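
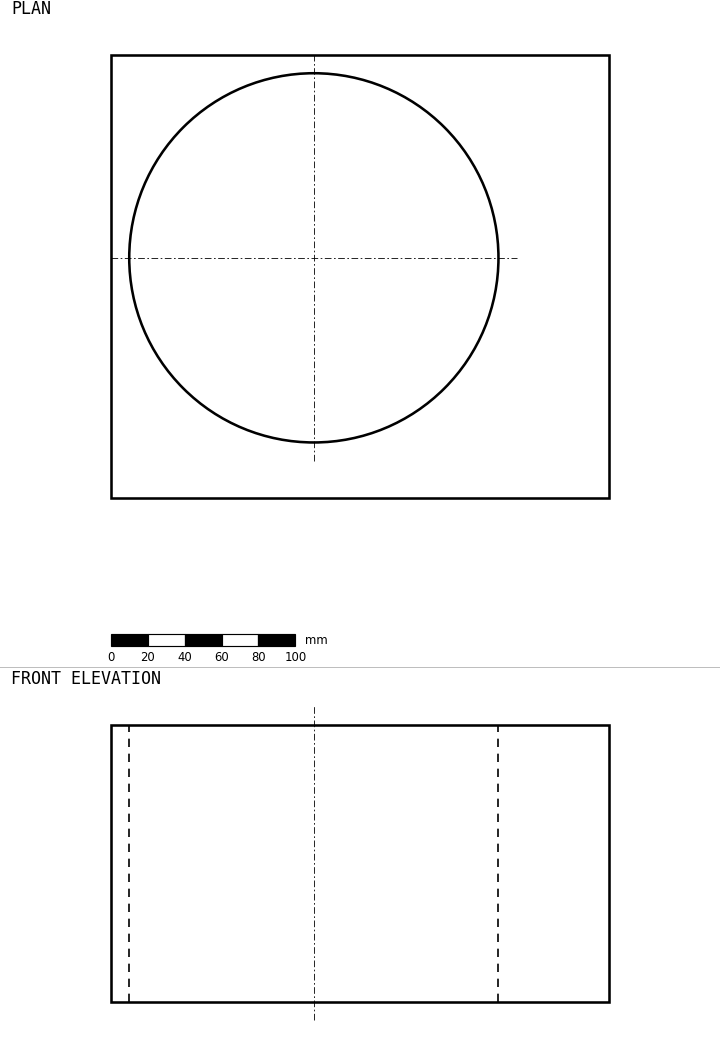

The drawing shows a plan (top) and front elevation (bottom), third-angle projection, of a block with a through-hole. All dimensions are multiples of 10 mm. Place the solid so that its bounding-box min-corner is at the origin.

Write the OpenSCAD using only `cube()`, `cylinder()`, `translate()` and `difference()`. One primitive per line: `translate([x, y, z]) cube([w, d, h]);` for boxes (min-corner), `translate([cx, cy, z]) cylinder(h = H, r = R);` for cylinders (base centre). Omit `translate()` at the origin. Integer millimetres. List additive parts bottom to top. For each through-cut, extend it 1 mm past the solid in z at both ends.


difference() {
  cube([270, 240, 150]);
  translate([110, 130, -1]) cylinder(h = 152, r = 100);
}


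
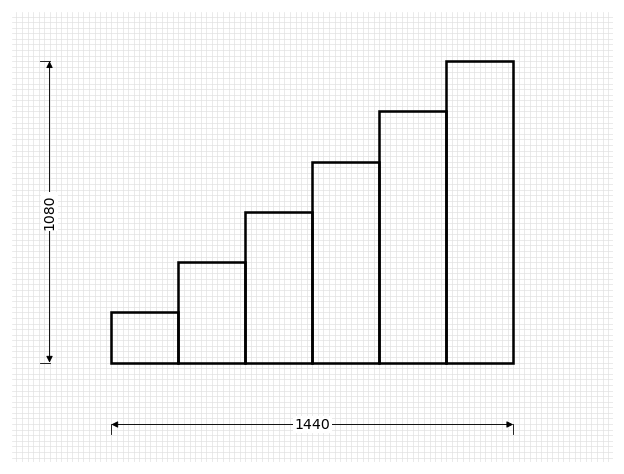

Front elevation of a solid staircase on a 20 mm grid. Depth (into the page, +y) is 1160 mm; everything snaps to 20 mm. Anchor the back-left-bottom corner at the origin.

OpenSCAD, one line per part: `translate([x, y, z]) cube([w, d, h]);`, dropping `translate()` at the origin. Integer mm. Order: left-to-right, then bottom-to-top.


cube([240, 1160, 180]);
translate([240, 0, 0]) cube([240, 1160, 360]);
translate([480, 0, 0]) cube([240, 1160, 540]);
translate([720, 0, 0]) cube([240, 1160, 720]);
translate([960, 0, 0]) cube([240, 1160, 900]);
translate([1200, 0, 0]) cube([240, 1160, 1080]);


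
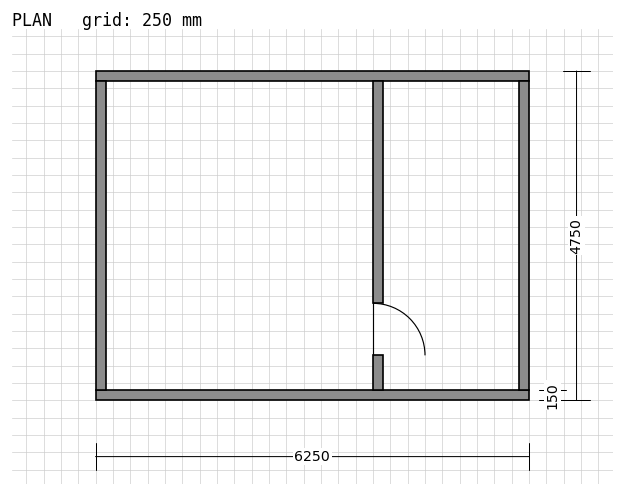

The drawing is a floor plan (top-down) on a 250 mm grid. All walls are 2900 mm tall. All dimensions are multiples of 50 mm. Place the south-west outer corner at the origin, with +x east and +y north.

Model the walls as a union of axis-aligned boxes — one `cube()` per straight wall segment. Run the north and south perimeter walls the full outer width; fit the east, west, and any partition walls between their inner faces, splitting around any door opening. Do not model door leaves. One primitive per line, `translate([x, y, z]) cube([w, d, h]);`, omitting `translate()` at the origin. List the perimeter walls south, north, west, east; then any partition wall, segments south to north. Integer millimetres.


cube([6250, 150, 2900]);
translate([0, 4600, 0]) cube([6250, 150, 2900]);
translate([0, 150, 0]) cube([150, 4450, 2900]);
translate([6100, 150, 0]) cube([150, 4450, 2900]);
translate([4000, 150, 0]) cube([150, 500, 2900]);
translate([4000, 1400, 0]) cube([150, 3200, 2900]);


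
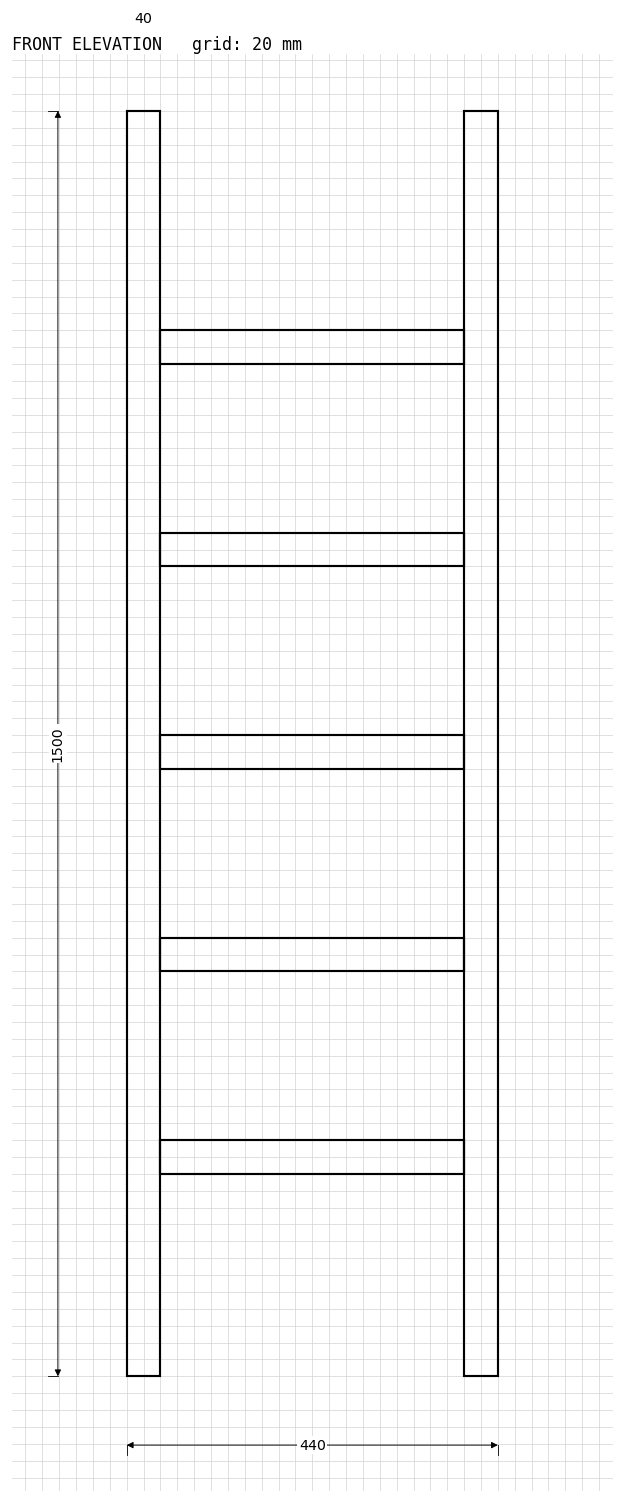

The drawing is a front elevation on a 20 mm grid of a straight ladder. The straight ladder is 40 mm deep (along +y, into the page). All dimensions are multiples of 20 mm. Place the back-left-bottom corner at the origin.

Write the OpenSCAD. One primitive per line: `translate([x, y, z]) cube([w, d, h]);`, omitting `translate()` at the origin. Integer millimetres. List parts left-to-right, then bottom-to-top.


cube([40, 40, 1500]);
translate([40, 0, 240]) cube([360, 40, 40]);
translate([40, 0, 480]) cube([360, 40, 40]);
translate([40, 0, 720]) cube([360, 40, 40]);
translate([40, 0, 960]) cube([360, 40, 40]);
translate([40, 0, 1200]) cube([360, 40, 40]);
translate([400, 0, 0]) cube([40, 40, 1500]);


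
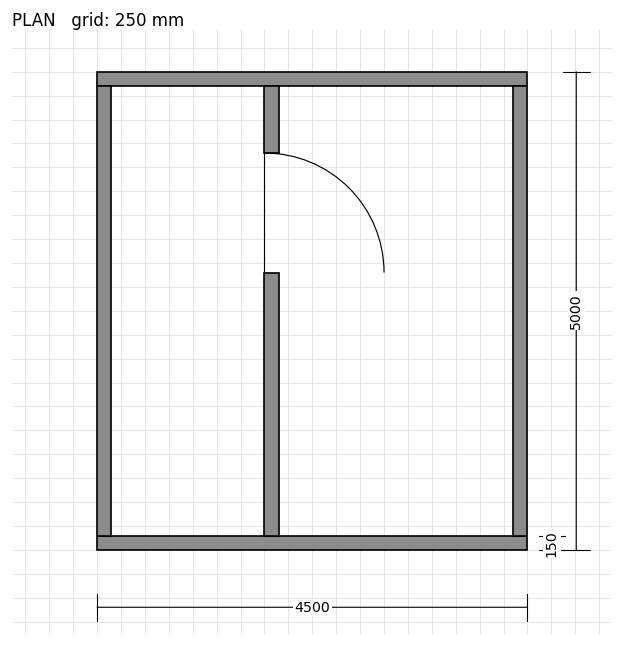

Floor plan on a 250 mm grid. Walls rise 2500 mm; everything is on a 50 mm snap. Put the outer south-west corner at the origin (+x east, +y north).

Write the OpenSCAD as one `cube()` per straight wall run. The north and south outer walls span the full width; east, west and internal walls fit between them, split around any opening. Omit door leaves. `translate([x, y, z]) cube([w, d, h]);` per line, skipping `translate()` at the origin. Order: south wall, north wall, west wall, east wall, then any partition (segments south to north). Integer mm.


cube([4500, 150, 2500]);
translate([0, 4850, 0]) cube([4500, 150, 2500]);
translate([0, 150, 0]) cube([150, 4700, 2500]);
translate([4350, 150, 0]) cube([150, 4700, 2500]);
translate([1750, 150, 0]) cube([150, 2750, 2500]);
translate([1750, 4150, 0]) cube([150, 700, 2500]);


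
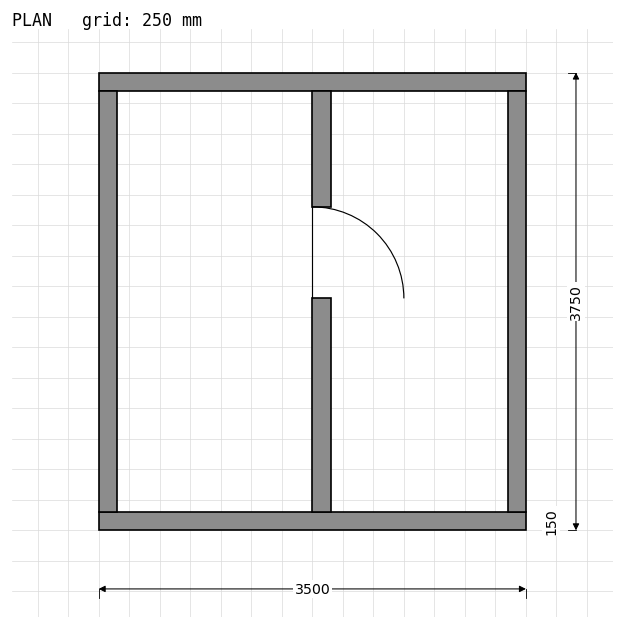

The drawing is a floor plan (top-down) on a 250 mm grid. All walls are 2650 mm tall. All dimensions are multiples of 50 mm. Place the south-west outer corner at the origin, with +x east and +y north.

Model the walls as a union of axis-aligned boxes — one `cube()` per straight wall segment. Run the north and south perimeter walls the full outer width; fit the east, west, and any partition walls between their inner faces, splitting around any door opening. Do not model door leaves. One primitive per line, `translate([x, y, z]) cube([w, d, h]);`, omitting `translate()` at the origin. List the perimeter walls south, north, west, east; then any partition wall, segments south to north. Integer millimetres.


cube([3500, 150, 2650]);
translate([0, 3600, 0]) cube([3500, 150, 2650]);
translate([0, 150, 0]) cube([150, 3450, 2650]);
translate([3350, 150, 0]) cube([150, 3450, 2650]);
translate([1750, 150, 0]) cube([150, 1750, 2650]);
translate([1750, 2650, 0]) cube([150, 950, 2650]);


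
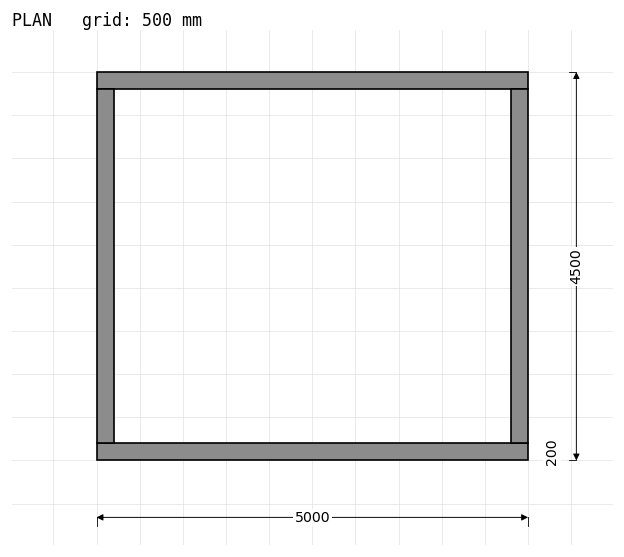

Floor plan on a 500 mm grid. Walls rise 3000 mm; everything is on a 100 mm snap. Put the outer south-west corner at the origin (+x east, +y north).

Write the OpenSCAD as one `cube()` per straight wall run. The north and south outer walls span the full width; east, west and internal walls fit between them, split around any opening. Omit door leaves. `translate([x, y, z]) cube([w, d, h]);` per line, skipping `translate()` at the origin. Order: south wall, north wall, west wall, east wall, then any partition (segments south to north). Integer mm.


cube([5000, 200, 3000]);
translate([0, 4300, 0]) cube([5000, 200, 3000]);
translate([0, 200, 0]) cube([200, 4100, 3000]);
translate([4800, 200, 0]) cube([200, 4100, 3000]);


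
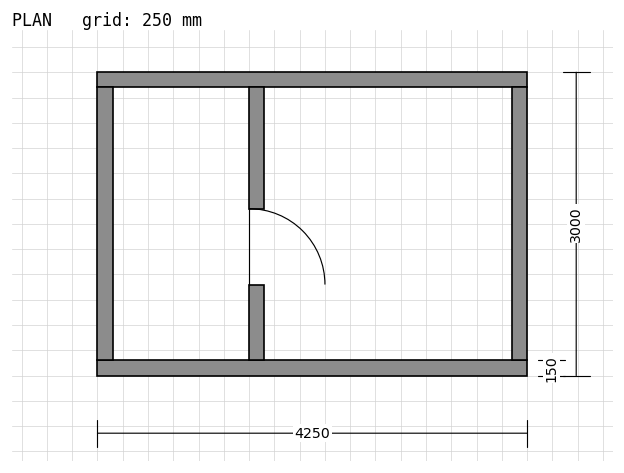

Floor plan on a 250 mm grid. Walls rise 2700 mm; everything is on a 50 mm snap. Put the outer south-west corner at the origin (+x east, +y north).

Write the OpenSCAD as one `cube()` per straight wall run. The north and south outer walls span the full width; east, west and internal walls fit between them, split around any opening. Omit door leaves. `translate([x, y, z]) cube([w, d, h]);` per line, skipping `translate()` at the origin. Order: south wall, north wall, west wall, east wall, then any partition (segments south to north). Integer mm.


cube([4250, 150, 2700]);
translate([0, 2850, 0]) cube([4250, 150, 2700]);
translate([0, 150, 0]) cube([150, 2700, 2700]);
translate([4100, 150, 0]) cube([150, 2700, 2700]);
translate([1500, 150, 0]) cube([150, 750, 2700]);
translate([1500, 1650, 0]) cube([150, 1200, 2700]);


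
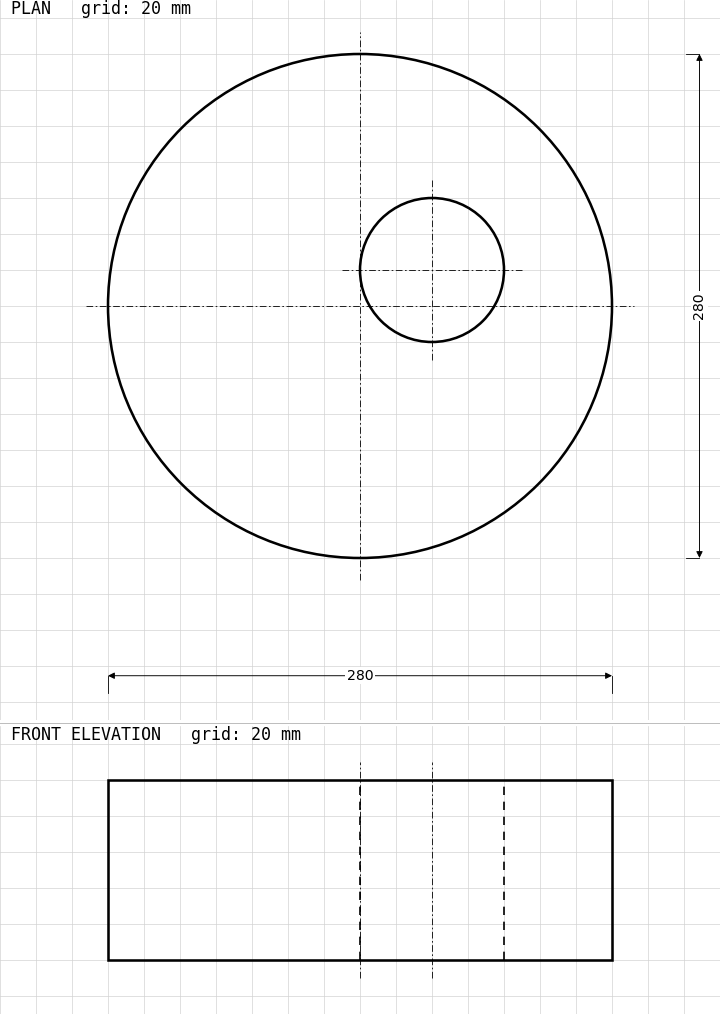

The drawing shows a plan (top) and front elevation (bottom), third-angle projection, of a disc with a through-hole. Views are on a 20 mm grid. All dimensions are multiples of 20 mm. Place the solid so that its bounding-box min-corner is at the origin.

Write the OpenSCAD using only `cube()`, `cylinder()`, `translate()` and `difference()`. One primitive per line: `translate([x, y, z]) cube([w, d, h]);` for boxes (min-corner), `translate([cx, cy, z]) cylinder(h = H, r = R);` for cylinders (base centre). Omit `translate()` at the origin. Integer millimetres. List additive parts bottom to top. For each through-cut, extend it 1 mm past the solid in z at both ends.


difference() {
  translate([140, 140, 0]) cylinder(h = 100, r = 140);
  translate([180, 160, -1]) cylinder(h = 102, r = 40);
}


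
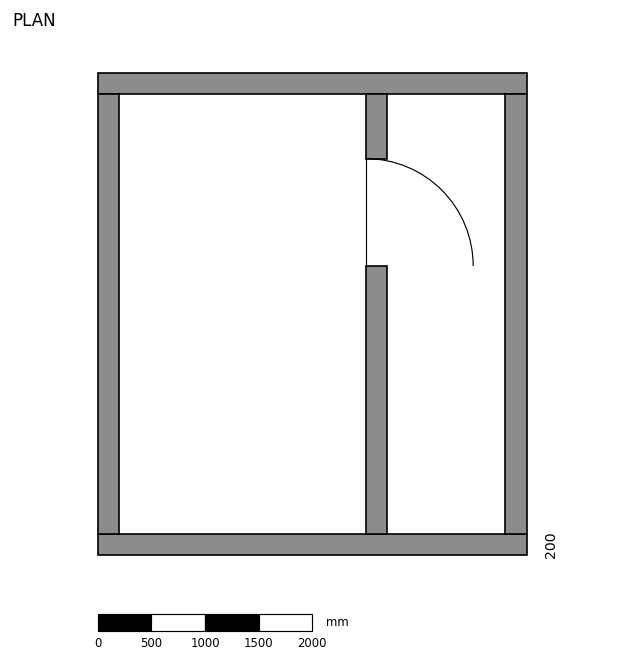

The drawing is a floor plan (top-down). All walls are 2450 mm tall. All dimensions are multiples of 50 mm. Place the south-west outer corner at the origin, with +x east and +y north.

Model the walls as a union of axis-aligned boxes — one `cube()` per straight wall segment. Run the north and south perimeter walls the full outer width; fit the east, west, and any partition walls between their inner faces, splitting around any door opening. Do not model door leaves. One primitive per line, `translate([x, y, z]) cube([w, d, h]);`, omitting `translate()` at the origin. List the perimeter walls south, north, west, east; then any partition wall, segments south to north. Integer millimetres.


cube([4000, 200, 2450]);
translate([0, 4300, 0]) cube([4000, 200, 2450]);
translate([0, 200, 0]) cube([200, 4100, 2450]);
translate([3800, 200, 0]) cube([200, 4100, 2450]);
translate([2500, 200, 0]) cube([200, 2500, 2450]);
translate([2500, 3700, 0]) cube([200, 600, 2450]);


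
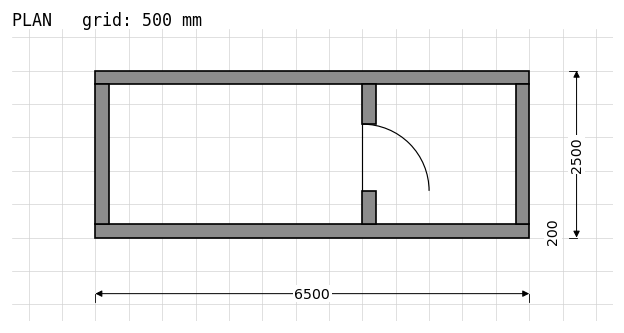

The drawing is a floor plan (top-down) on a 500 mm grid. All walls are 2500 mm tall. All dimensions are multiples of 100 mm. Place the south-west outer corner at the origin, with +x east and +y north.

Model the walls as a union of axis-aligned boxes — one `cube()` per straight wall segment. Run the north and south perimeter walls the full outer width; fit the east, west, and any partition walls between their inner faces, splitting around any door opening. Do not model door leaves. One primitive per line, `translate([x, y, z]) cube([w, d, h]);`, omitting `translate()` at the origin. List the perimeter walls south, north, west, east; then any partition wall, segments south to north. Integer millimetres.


cube([6500, 200, 2500]);
translate([0, 2300, 0]) cube([6500, 200, 2500]);
translate([0, 200, 0]) cube([200, 2100, 2500]);
translate([6300, 200, 0]) cube([200, 2100, 2500]);
translate([4000, 200, 0]) cube([200, 500, 2500]);
translate([4000, 1700, 0]) cube([200, 600, 2500]);


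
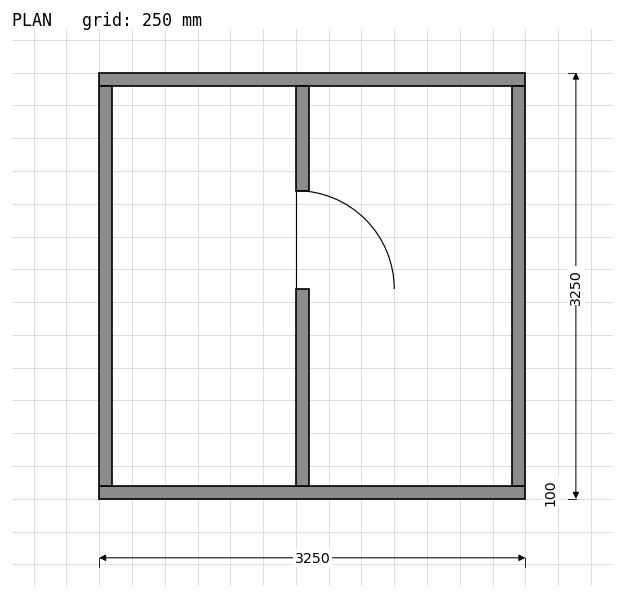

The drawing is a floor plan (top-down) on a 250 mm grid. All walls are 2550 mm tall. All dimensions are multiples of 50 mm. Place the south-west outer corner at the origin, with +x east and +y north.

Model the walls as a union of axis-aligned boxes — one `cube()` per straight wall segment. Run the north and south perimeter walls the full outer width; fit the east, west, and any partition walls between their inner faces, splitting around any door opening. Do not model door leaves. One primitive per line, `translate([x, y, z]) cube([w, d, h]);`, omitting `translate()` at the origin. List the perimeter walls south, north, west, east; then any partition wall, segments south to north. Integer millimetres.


cube([3250, 100, 2550]);
translate([0, 3150, 0]) cube([3250, 100, 2550]);
translate([0, 100, 0]) cube([100, 3050, 2550]);
translate([3150, 100, 0]) cube([100, 3050, 2550]);
translate([1500, 100, 0]) cube([100, 1500, 2550]);
translate([1500, 2350, 0]) cube([100, 800, 2550]);


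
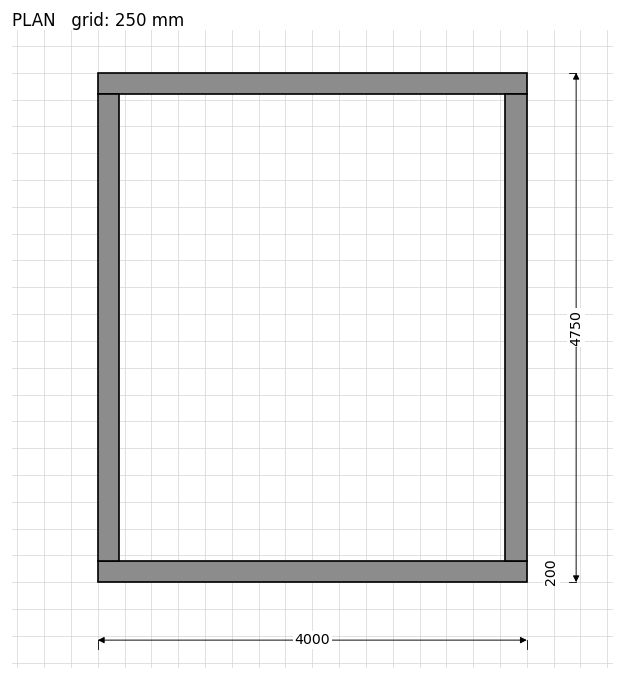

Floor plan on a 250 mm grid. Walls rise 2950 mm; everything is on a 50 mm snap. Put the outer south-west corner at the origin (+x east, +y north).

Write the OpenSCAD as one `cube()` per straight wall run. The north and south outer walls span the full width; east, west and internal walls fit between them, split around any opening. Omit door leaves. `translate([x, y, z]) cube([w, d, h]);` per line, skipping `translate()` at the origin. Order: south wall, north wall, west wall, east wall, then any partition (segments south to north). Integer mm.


cube([4000, 200, 2950]);
translate([0, 4550, 0]) cube([4000, 200, 2950]);
translate([0, 200, 0]) cube([200, 4350, 2950]);
translate([3800, 200, 0]) cube([200, 4350, 2950]);


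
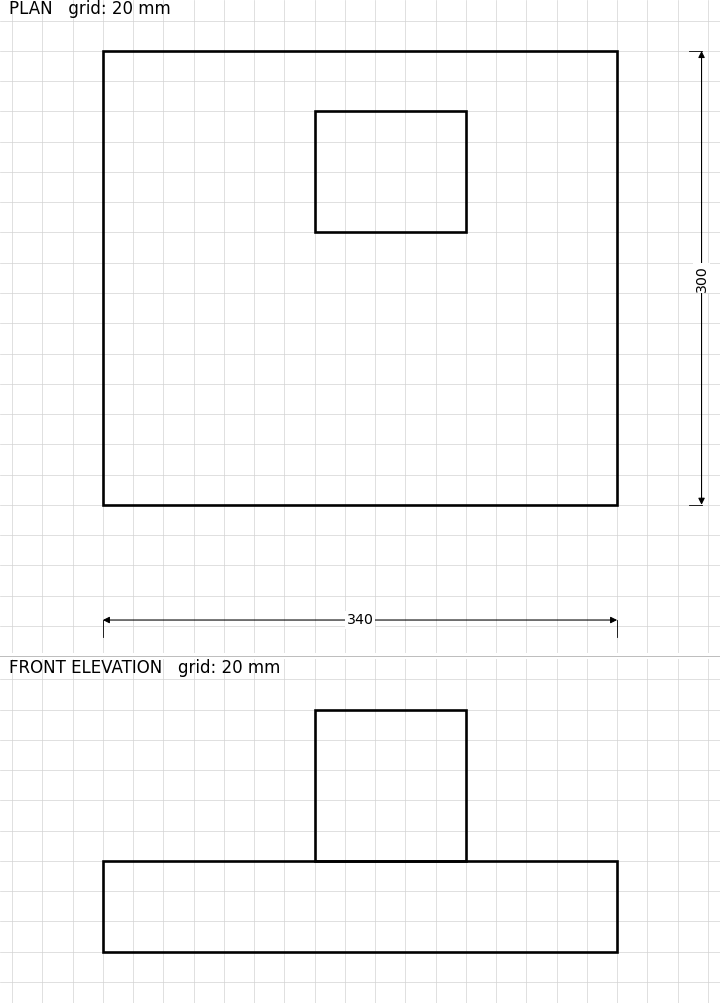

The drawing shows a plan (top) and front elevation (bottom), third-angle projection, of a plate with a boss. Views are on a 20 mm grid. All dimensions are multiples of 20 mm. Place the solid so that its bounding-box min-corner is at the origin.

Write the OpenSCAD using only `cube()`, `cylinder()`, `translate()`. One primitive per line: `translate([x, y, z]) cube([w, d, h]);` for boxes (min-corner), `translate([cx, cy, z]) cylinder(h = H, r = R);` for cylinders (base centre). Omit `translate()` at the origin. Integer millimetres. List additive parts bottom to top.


cube([340, 300, 60]);
translate([140, 180, 60]) cube([100, 80, 100]);


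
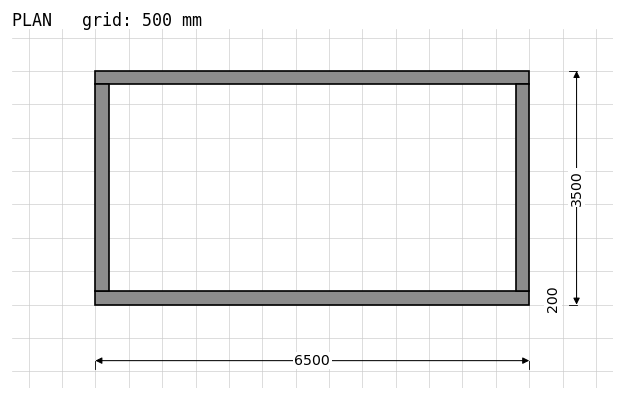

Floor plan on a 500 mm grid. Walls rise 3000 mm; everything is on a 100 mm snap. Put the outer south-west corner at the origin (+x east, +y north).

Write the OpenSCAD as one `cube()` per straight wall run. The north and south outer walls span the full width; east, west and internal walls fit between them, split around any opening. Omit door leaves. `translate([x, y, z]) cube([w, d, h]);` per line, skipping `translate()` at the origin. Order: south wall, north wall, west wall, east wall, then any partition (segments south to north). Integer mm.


cube([6500, 200, 3000]);
translate([0, 3300, 0]) cube([6500, 200, 3000]);
translate([0, 200, 0]) cube([200, 3100, 3000]);
translate([6300, 200, 0]) cube([200, 3100, 3000]);


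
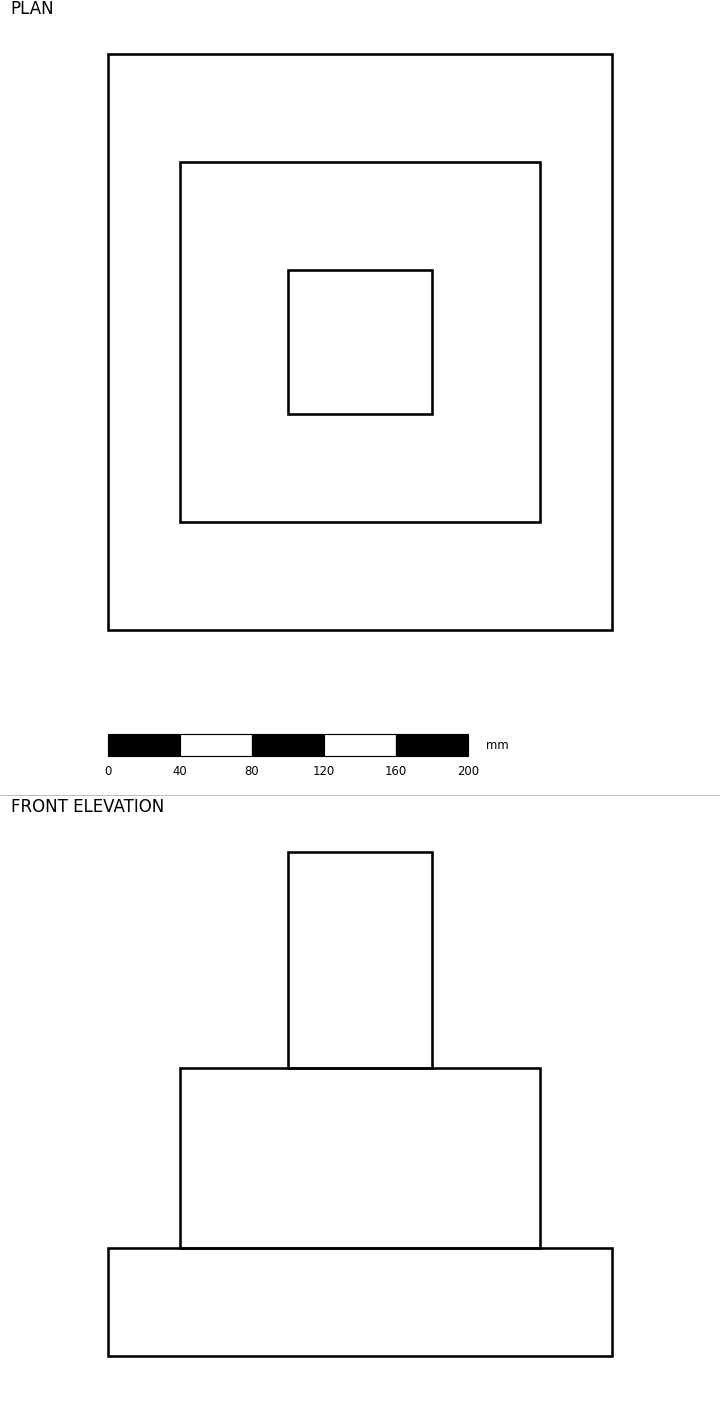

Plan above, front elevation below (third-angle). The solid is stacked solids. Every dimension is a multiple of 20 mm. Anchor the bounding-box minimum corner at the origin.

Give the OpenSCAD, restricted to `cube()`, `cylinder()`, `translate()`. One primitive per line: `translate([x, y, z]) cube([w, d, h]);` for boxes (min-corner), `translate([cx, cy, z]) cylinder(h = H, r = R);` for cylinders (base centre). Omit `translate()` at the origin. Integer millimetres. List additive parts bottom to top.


cube([280, 320, 60]);
translate([40, 60, 60]) cube([200, 200, 100]);
translate([100, 120, 160]) cube([80, 80, 120]);


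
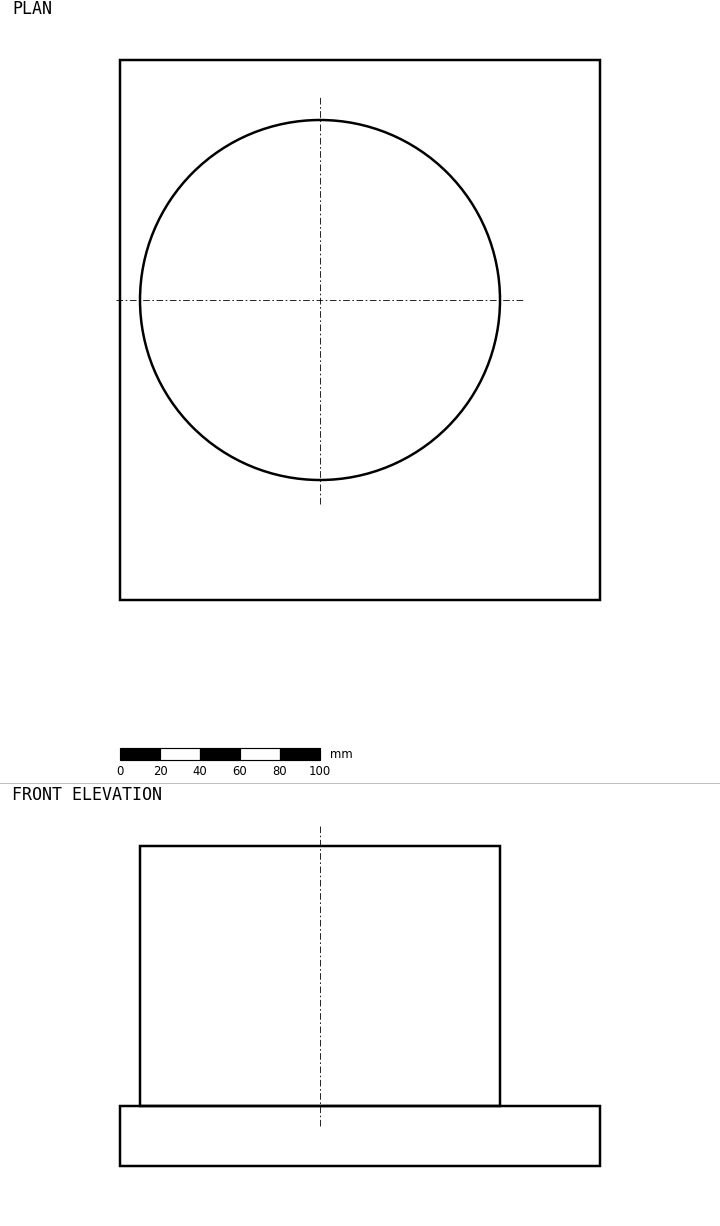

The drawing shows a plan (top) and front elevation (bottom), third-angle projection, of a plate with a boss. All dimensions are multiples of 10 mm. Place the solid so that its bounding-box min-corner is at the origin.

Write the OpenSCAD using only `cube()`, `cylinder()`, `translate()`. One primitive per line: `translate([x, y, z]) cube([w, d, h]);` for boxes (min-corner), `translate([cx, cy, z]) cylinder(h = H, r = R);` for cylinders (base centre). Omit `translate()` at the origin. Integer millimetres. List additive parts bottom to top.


cube([240, 270, 30]);
translate([100, 150, 30]) cylinder(h = 130, r = 90);


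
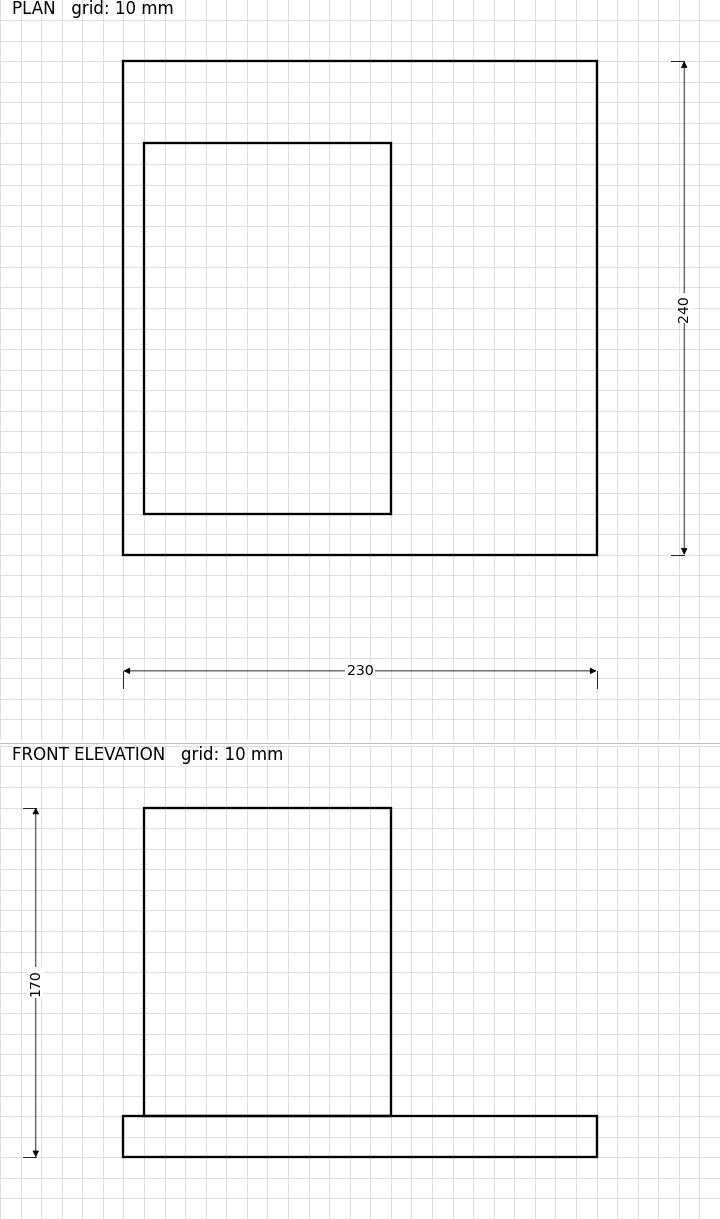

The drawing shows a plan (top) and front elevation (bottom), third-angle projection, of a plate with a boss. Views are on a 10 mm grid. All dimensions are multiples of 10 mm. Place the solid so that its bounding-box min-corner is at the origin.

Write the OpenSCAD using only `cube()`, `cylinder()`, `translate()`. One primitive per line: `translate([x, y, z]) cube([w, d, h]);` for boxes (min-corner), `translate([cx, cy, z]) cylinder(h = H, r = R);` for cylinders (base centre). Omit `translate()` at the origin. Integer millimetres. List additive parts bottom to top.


cube([230, 240, 20]);
translate([10, 20, 20]) cube([120, 180, 150]);


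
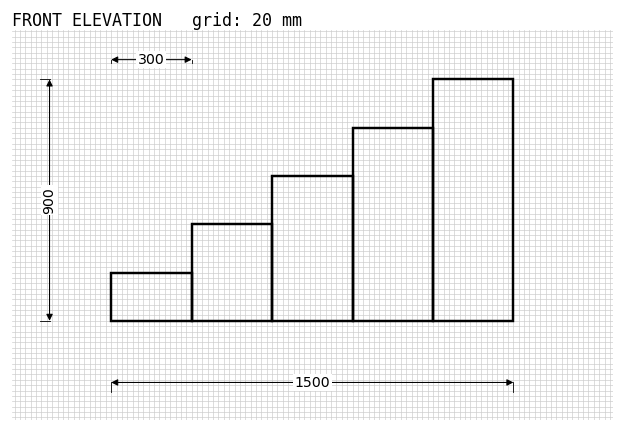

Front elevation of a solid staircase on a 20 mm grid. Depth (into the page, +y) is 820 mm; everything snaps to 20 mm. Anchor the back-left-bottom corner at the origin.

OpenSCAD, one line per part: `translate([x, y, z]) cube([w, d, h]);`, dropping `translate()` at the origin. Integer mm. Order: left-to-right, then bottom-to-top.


cube([300, 820, 180]);
translate([300, 0, 0]) cube([300, 820, 360]);
translate([600, 0, 0]) cube([300, 820, 540]);
translate([900, 0, 0]) cube([300, 820, 720]);
translate([1200, 0, 0]) cube([300, 820, 900]);


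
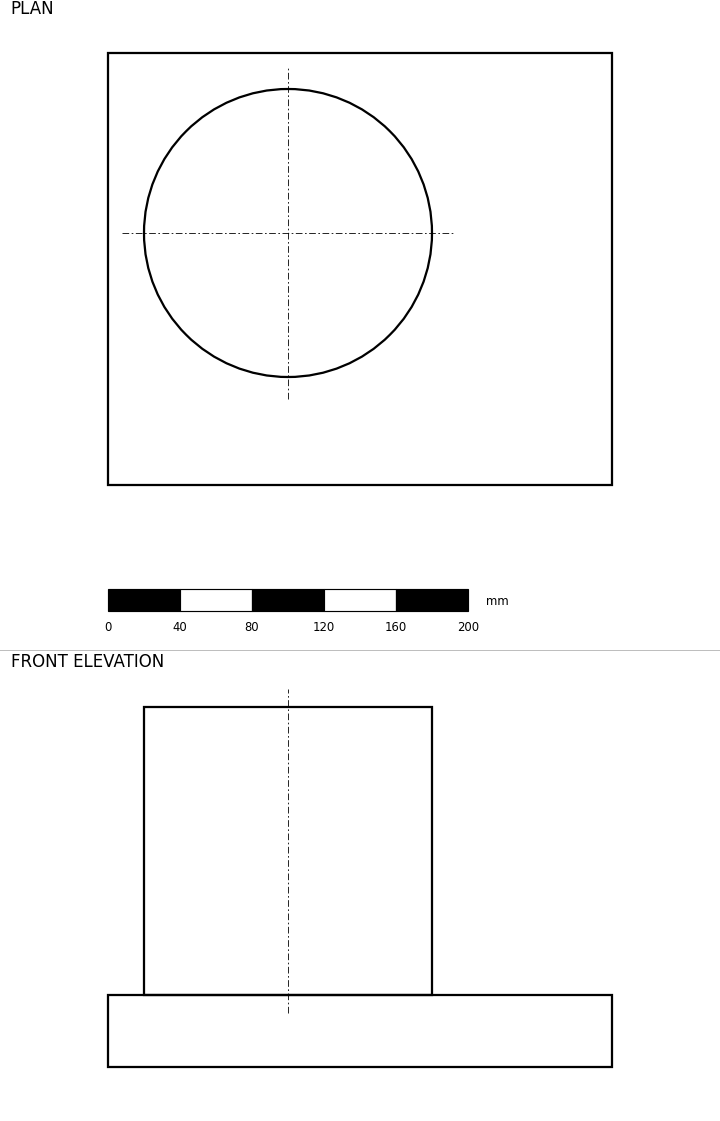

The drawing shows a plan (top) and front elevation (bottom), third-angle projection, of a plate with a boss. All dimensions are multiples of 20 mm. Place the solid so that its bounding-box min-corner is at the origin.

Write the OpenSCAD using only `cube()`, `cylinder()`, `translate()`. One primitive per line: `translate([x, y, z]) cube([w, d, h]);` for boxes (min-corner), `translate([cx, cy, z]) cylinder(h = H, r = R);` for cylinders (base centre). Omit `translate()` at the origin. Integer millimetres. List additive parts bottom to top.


cube([280, 240, 40]);
translate([100, 140, 40]) cylinder(h = 160, r = 80);


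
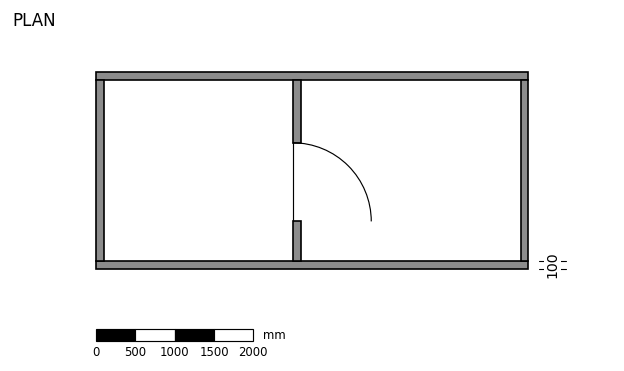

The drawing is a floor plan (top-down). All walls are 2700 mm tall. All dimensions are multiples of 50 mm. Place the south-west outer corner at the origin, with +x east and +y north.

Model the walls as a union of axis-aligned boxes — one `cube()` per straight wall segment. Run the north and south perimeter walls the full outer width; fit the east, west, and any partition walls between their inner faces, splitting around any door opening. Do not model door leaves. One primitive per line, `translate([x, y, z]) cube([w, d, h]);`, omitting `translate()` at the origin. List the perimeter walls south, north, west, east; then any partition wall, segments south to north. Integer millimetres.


cube([5500, 100, 2700]);
translate([0, 2400, 0]) cube([5500, 100, 2700]);
translate([0, 100, 0]) cube([100, 2300, 2700]);
translate([5400, 100, 0]) cube([100, 2300, 2700]);
translate([2500, 100, 0]) cube([100, 500, 2700]);
translate([2500, 1600, 0]) cube([100, 800, 2700]);


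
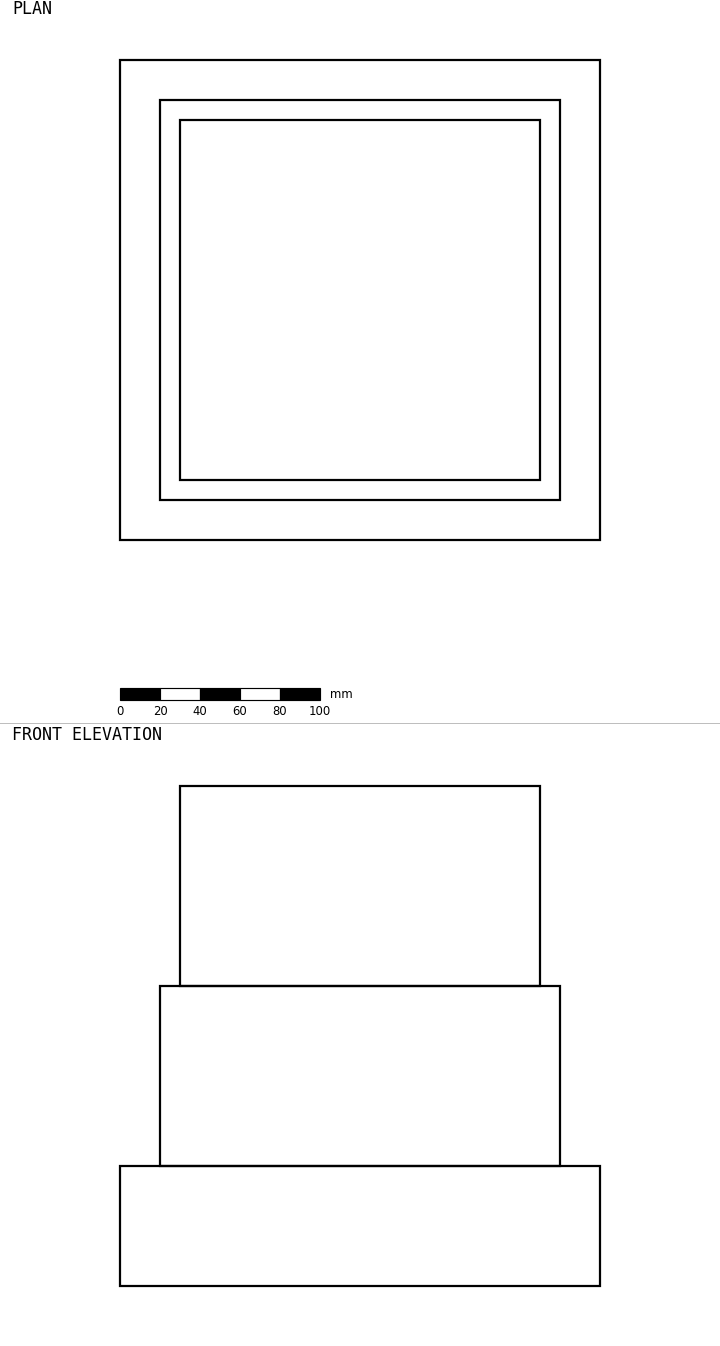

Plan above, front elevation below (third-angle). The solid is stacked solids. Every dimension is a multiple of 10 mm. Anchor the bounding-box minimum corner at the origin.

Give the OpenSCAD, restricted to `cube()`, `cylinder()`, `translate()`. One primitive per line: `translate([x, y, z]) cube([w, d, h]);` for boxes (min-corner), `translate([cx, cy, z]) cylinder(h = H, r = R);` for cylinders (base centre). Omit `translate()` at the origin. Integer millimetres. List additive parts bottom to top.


cube([240, 240, 60]);
translate([20, 20, 60]) cube([200, 200, 90]);
translate([30, 30, 150]) cube([180, 180, 100]);


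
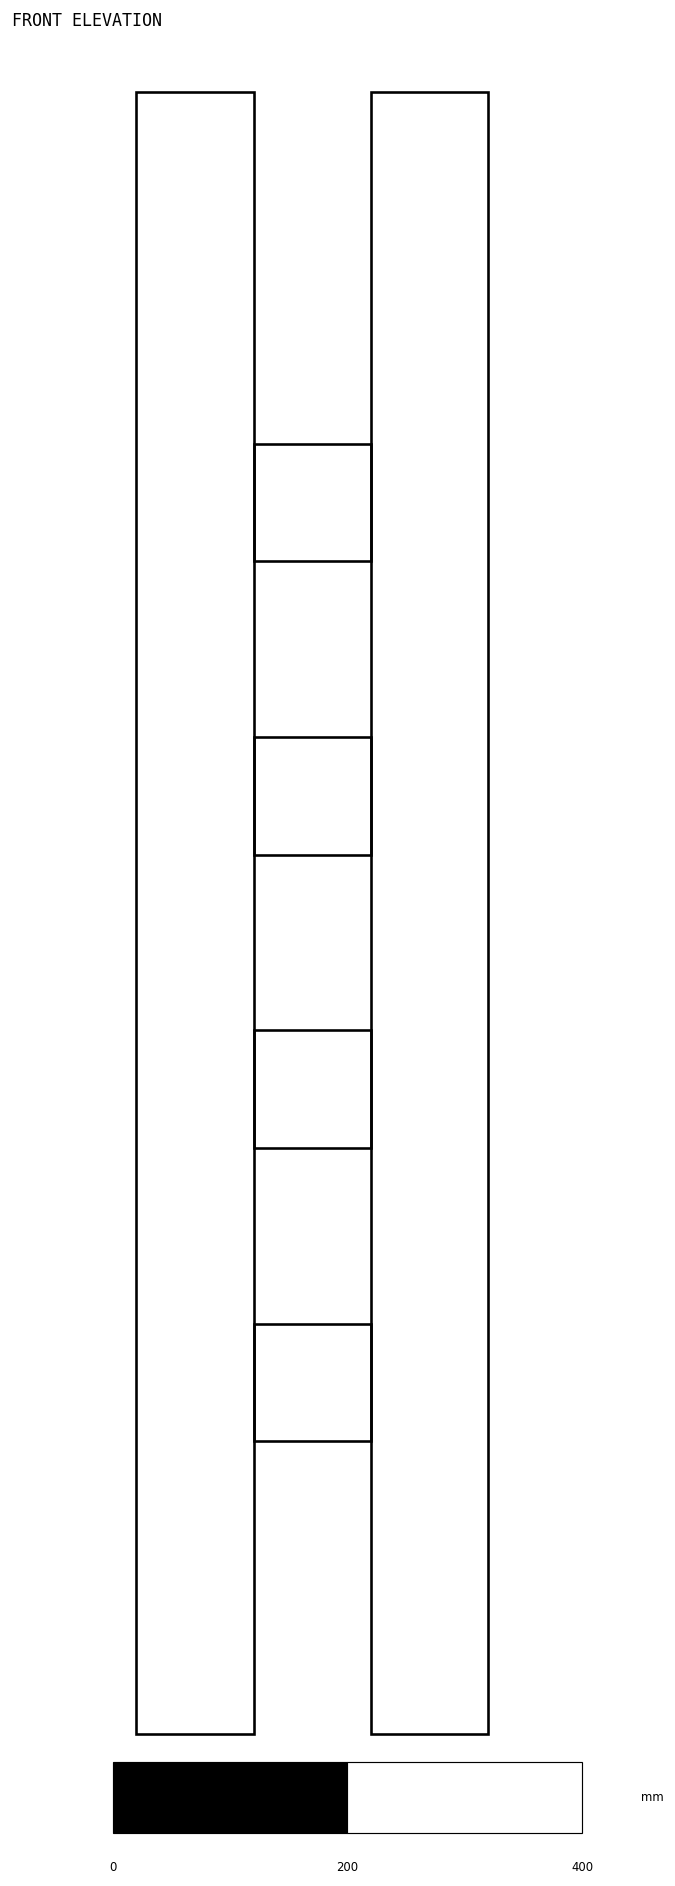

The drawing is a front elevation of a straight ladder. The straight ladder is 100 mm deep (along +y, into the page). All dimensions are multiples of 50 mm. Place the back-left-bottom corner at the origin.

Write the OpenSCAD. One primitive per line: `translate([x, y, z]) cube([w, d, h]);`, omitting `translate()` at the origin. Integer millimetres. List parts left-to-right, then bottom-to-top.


cube([100, 100, 1400]);
translate([100, 0, 250]) cube([100, 100, 100]);
translate([100, 0, 500]) cube([100, 100, 100]);
translate([100, 0, 750]) cube([100, 100, 100]);
translate([100, 0, 1000]) cube([100, 100, 100]);
translate([200, 0, 0]) cube([100, 100, 1400]);


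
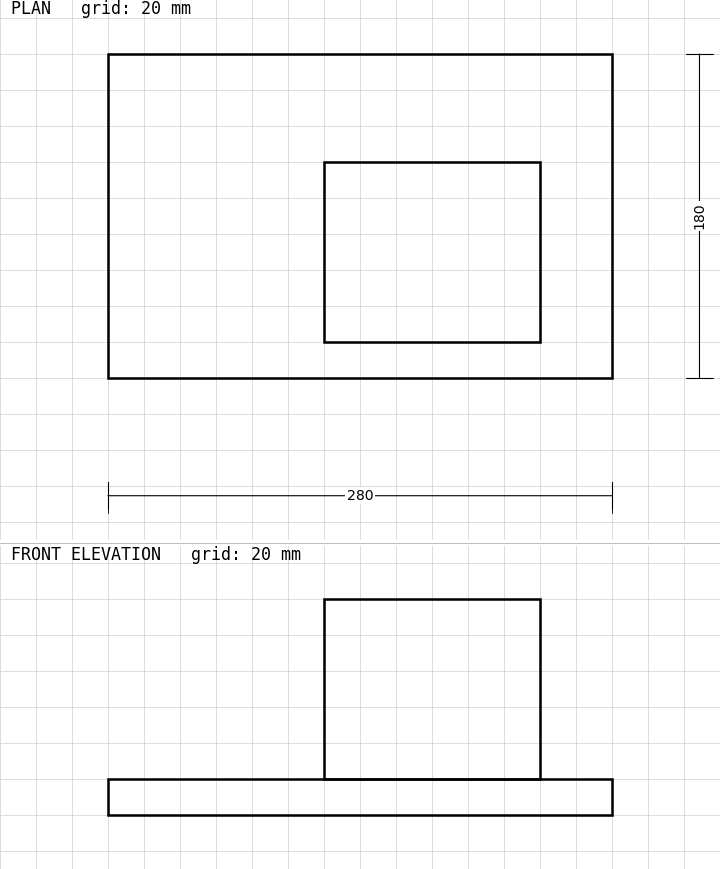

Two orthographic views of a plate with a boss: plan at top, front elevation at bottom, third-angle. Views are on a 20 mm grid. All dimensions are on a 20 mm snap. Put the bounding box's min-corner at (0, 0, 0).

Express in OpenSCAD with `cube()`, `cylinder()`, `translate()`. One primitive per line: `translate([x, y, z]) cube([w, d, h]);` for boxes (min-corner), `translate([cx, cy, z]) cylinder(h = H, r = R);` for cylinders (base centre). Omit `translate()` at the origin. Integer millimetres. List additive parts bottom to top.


cube([280, 180, 20]);
translate([120, 20, 20]) cube([120, 100, 100]);


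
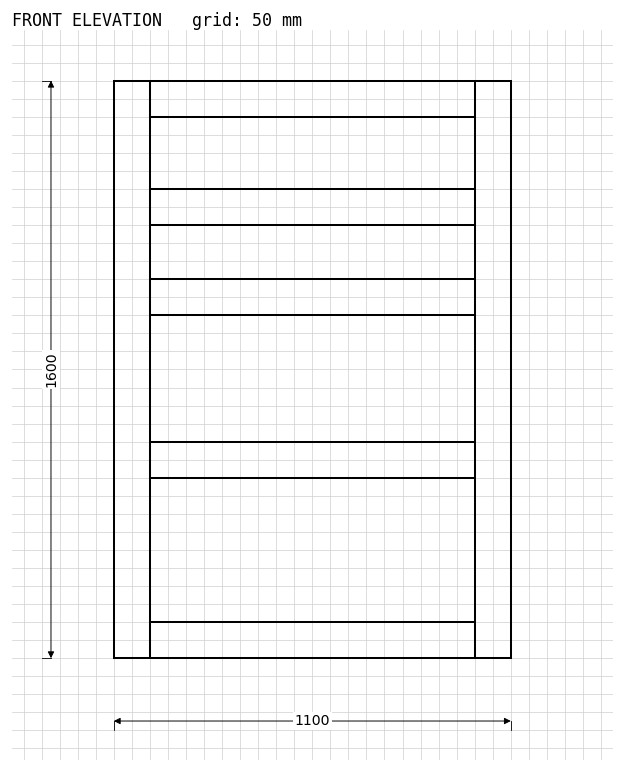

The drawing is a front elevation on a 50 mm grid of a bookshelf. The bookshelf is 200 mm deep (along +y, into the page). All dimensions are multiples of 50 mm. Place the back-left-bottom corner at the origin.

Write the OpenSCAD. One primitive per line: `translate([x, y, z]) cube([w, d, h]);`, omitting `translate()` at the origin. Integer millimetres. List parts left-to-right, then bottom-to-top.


cube([100, 200, 1600]);
translate([100, 0, 0]) cube([900, 200, 100]);
translate([100, 0, 500]) cube([900, 200, 100]);
translate([100, 0, 950]) cube([900, 200, 100]);
translate([100, 0, 1200]) cube([900, 200, 100]);
translate([100, 0, 1500]) cube([900, 200, 100]);
translate([1000, 0, 0]) cube([100, 200, 1600]);


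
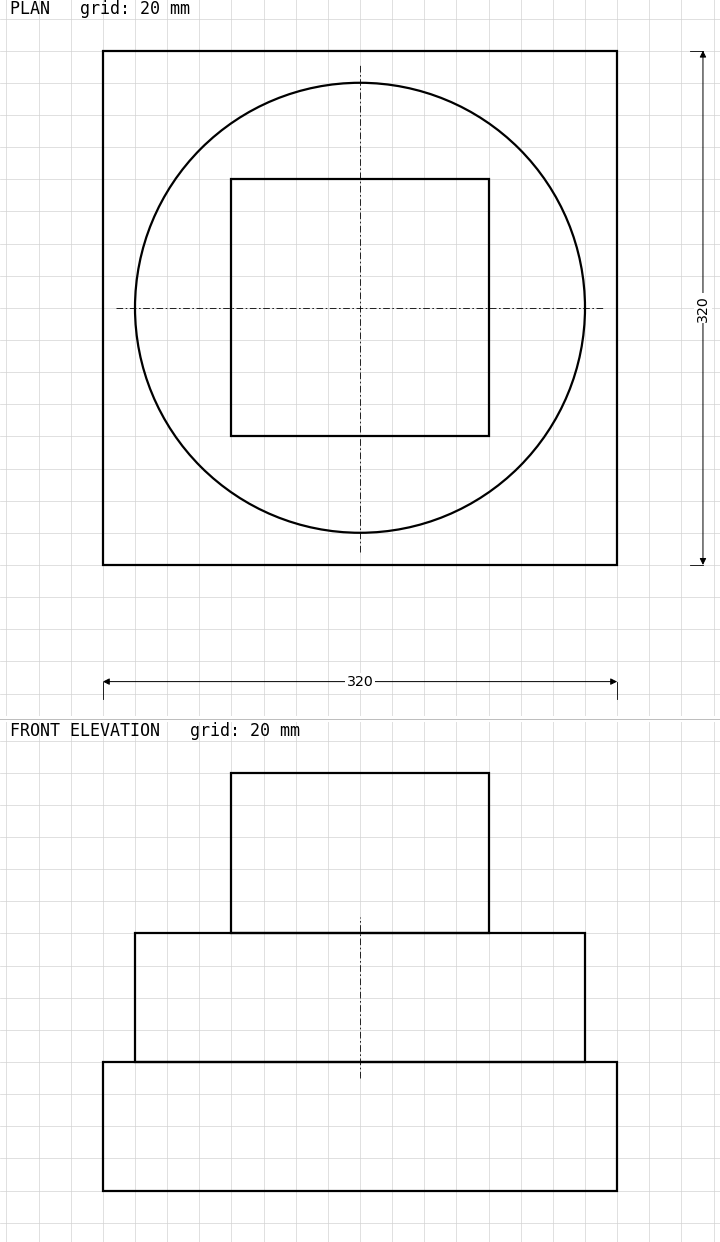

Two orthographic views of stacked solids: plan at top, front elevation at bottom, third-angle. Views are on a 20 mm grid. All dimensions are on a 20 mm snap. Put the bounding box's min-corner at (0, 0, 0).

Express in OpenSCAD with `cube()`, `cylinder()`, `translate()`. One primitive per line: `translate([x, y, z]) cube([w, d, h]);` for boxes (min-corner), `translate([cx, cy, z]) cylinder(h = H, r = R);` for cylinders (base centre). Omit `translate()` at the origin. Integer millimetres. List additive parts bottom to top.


cube([320, 320, 80]);
translate([160, 160, 80]) cylinder(h = 80, r = 140);
translate([80, 80, 160]) cube([160, 160, 100]);


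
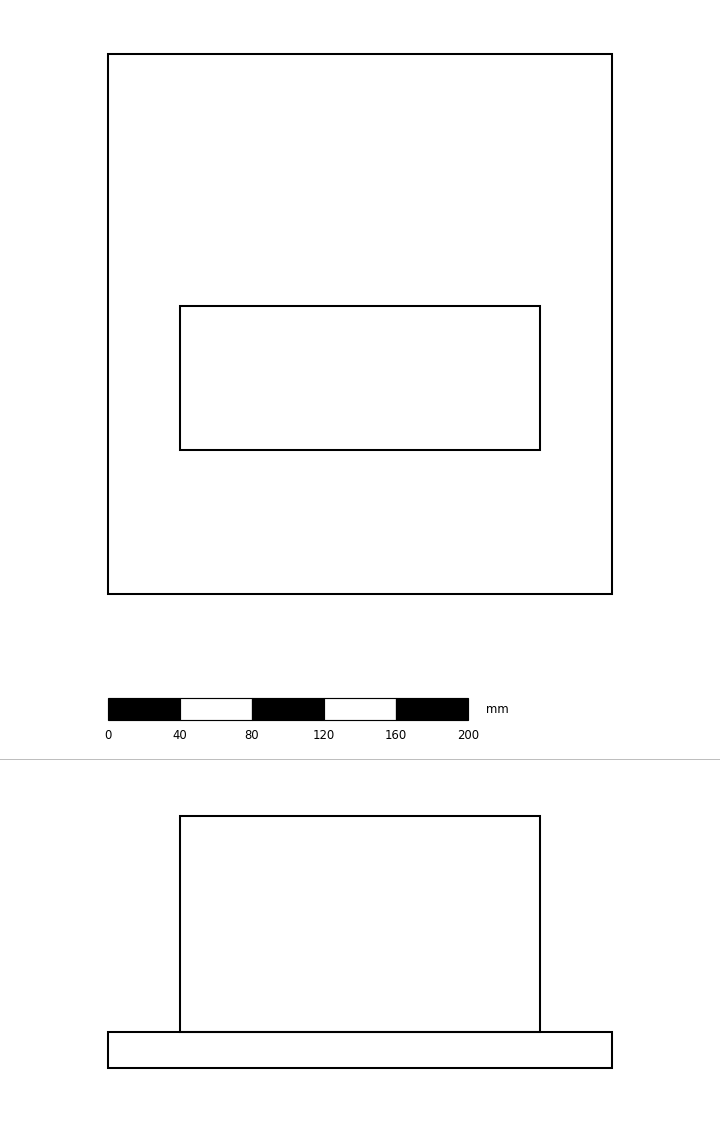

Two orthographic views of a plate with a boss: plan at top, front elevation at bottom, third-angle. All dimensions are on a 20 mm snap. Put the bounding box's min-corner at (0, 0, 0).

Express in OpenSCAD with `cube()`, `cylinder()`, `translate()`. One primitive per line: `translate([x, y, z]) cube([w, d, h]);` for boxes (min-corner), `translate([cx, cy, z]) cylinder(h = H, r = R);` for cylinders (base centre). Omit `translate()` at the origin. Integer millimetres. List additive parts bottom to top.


cube([280, 300, 20]);
translate([40, 80, 20]) cube([200, 80, 120]);


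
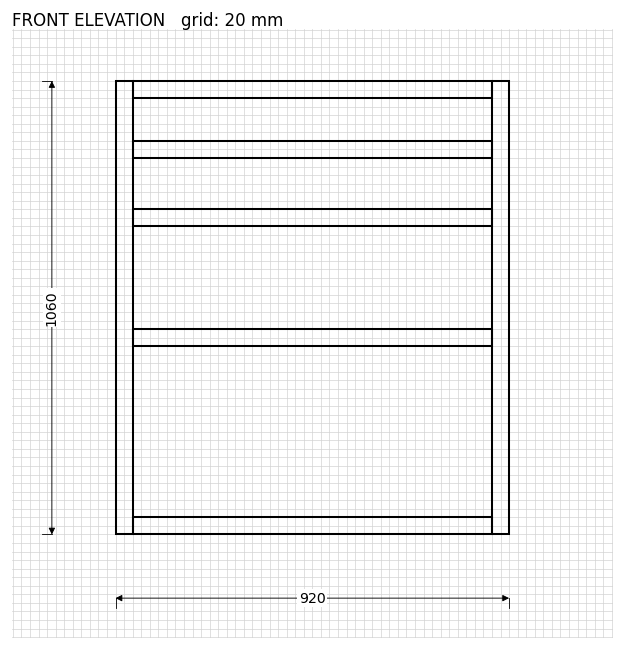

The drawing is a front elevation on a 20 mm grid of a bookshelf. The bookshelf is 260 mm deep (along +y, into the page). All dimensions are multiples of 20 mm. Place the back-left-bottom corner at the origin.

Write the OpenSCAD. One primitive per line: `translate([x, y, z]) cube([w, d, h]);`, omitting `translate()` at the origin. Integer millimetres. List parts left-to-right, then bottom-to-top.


cube([40, 260, 1060]);
translate([40, 0, 0]) cube([840, 260, 40]);
translate([40, 0, 440]) cube([840, 260, 40]);
translate([40, 0, 720]) cube([840, 260, 40]);
translate([40, 0, 880]) cube([840, 260, 40]);
translate([40, 0, 1020]) cube([840, 260, 40]);
translate([880, 0, 0]) cube([40, 260, 1060]);


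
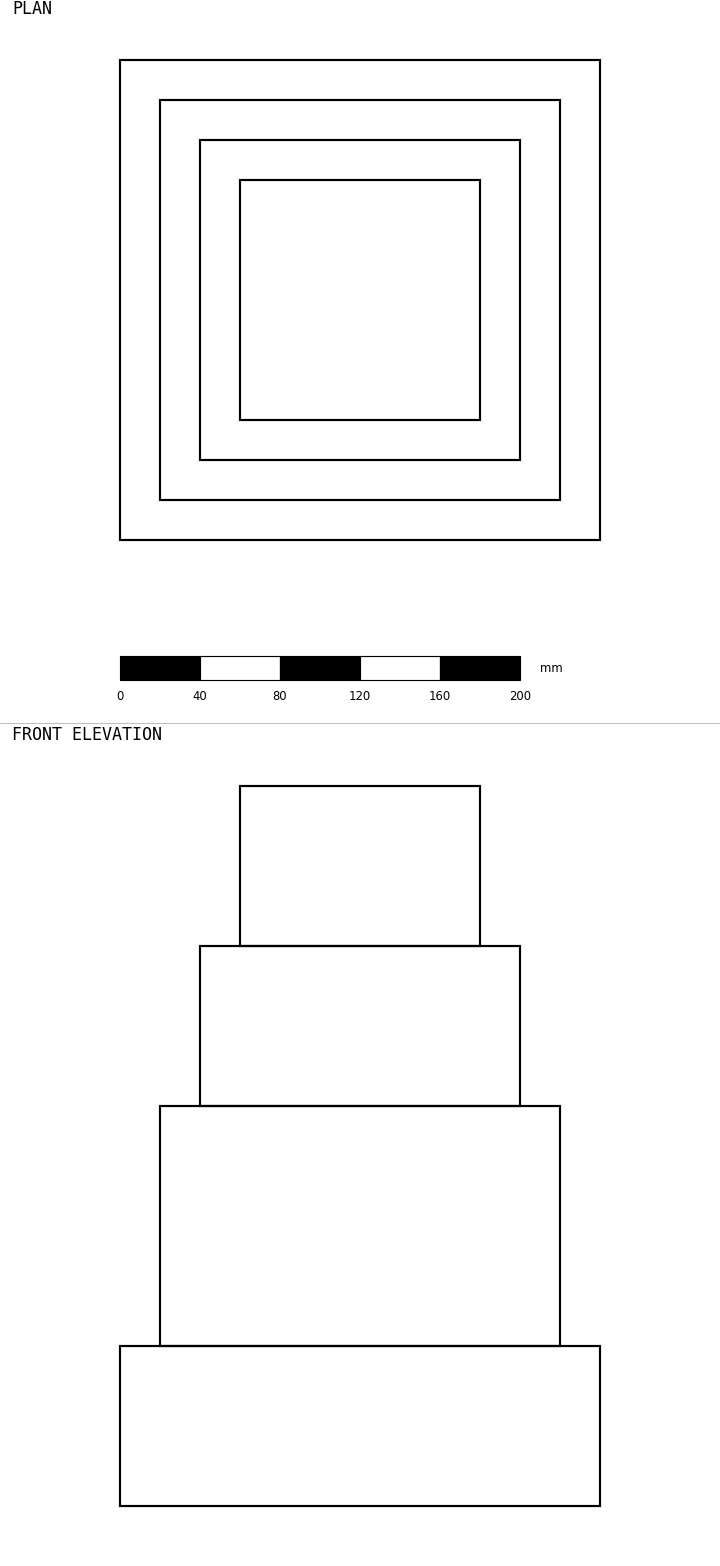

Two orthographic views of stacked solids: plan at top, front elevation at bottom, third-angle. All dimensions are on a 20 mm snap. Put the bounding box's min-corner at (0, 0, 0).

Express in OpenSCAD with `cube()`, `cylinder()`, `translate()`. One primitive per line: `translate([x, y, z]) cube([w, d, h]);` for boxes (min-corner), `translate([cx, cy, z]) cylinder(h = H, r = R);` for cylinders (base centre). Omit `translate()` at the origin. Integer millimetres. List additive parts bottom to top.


cube([240, 240, 80]);
translate([20, 20, 80]) cube([200, 200, 120]);
translate([40, 40, 200]) cube([160, 160, 80]);
translate([60, 60, 280]) cube([120, 120, 80]);


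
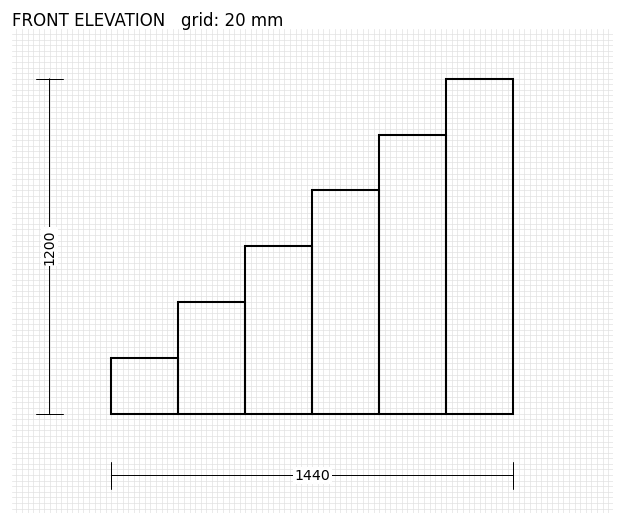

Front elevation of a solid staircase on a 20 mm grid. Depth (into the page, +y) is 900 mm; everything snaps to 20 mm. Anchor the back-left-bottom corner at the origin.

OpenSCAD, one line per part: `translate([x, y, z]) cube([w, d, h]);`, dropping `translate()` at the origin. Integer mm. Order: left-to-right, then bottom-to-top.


cube([240, 900, 200]);
translate([240, 0, 0]) cube([240, 900, 400]);
translate([480, 0, 0]) cube([240, 900, 600]);
translate([720, 0, 0]) cube([240, 900, 800]);
translate([960, 0, 0]) cube([240, 900, 1000]);
translate([1200, 0, 0]) cube([240, 900, 1200]);


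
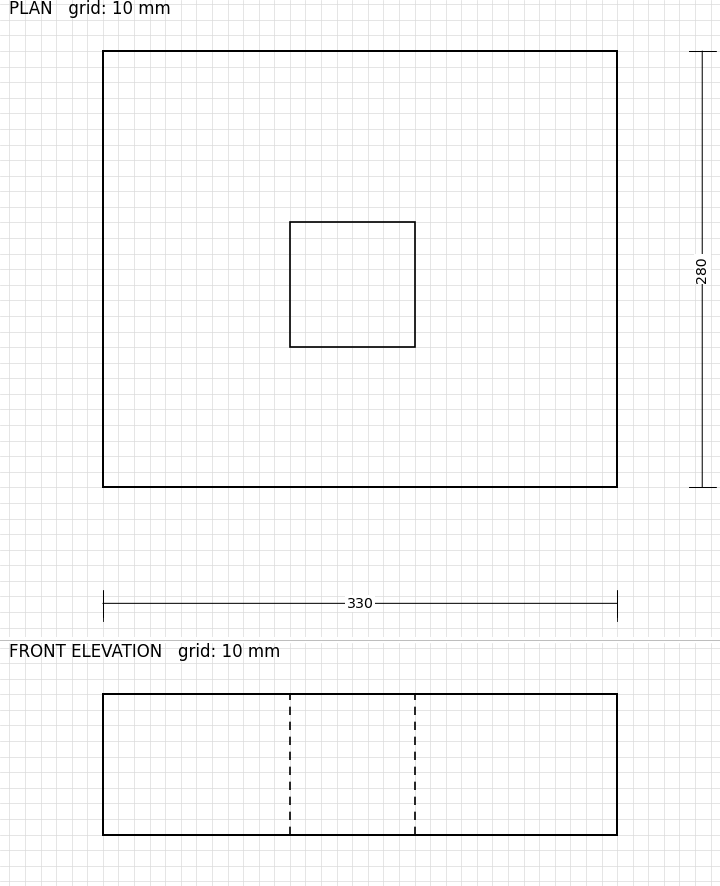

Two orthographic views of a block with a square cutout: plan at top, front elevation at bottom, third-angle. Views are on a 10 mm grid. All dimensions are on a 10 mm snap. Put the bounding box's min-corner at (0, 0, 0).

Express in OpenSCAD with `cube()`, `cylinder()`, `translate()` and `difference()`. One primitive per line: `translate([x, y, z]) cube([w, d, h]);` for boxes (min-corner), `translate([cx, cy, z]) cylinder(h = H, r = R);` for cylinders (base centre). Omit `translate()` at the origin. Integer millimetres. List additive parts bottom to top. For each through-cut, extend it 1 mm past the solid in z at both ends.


difference() {
  cube([330, 280, 90]);
  translate([120, 90, -1]) cube([80, 80, 92]);
}


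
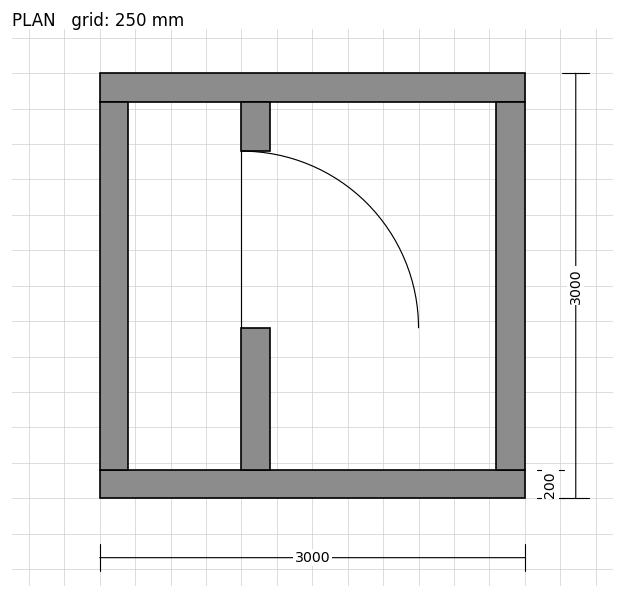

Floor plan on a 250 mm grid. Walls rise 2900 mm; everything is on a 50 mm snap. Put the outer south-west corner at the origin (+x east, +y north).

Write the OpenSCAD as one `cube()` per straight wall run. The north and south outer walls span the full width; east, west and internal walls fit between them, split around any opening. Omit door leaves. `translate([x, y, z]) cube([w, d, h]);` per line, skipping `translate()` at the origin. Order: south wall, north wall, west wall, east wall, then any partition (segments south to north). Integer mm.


cube([3000, 200, 2900]);
translate([0, 2800, 0]) cube([3000, 200, 2900]);
translate([0, 200, 0]) cube([200, 2600, 2900]);
translate([2800, 200, 0]) cube([200, 2600, 2900]);
translate([1000, 200, 0]) cube([200, 1000, 2900]);
translate([1000, 2450, 0]) cube([200, 350, 2900]);


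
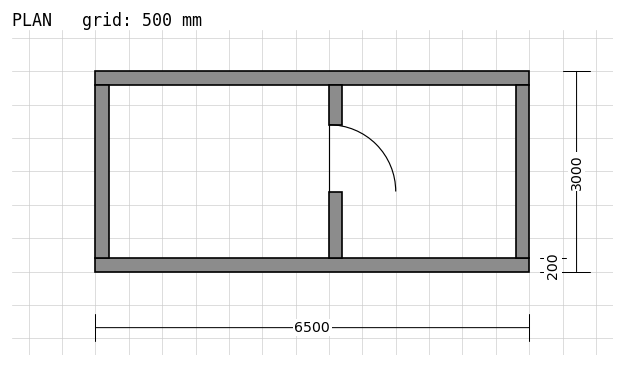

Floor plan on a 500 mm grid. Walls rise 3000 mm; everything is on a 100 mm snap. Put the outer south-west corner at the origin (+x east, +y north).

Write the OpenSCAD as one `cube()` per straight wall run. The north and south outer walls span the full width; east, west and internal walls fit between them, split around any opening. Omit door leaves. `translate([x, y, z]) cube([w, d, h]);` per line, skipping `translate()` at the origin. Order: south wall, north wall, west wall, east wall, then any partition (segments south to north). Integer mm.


cube([6500, 200, 3000]);
translate([0, 2800, 0]) cube([6500, 200, 3000]);
translate([0, 200, 0]) cube([200, 2600, 3000]);
translate([6300, 200, 0]) cube([200, 2600, 3000]);
translate([3500, 200, 0]) cube([200, 1000, 3000]);
translate([3500, 2200, 0]) cube([200, 600, 3000]);


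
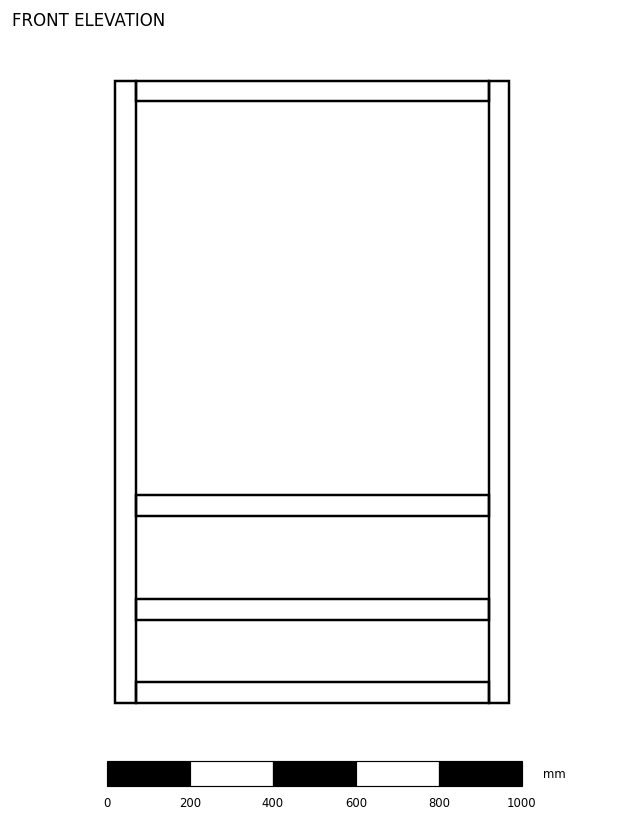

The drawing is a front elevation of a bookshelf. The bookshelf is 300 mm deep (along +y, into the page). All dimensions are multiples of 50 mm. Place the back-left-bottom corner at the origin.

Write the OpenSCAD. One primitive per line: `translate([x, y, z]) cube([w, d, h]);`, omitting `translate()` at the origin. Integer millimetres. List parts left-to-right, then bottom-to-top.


cube([50, 300, 1500]);
translate([50, 0, 0]) cube([850, 300, 50]);
translate([50, 0, 200]) cube([850, 300, 50]);
translate([50, 0, 450]) cube([850, 300, 50]);
translate([50, 0, 1450]) cube([850, 300, 50]);
translate([900, 0, 0]) cube([50, 300, 1500]);


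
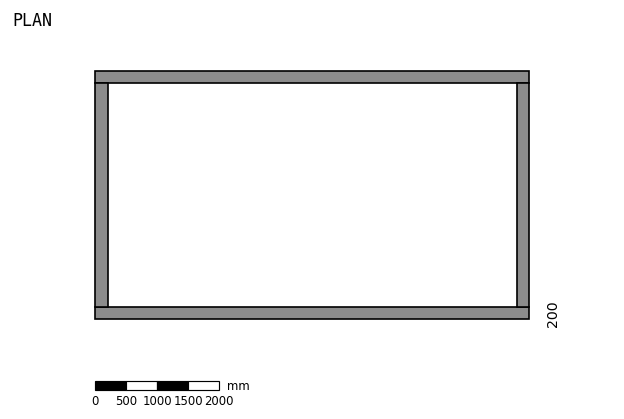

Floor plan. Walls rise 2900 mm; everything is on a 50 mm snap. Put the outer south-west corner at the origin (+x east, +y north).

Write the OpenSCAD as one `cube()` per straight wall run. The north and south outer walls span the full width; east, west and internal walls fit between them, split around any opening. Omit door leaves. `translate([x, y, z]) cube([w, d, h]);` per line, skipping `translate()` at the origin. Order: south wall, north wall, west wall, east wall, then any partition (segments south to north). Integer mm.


cube([7000, 200, 2900]);
translate([0, 3800, 0]) cube([7000, 200, 2900]);
translate([0, 200, 0]) cube([200, 3600, 2900]);
translate([6800, 200, 0]) cube([200, 3600, 2900]);


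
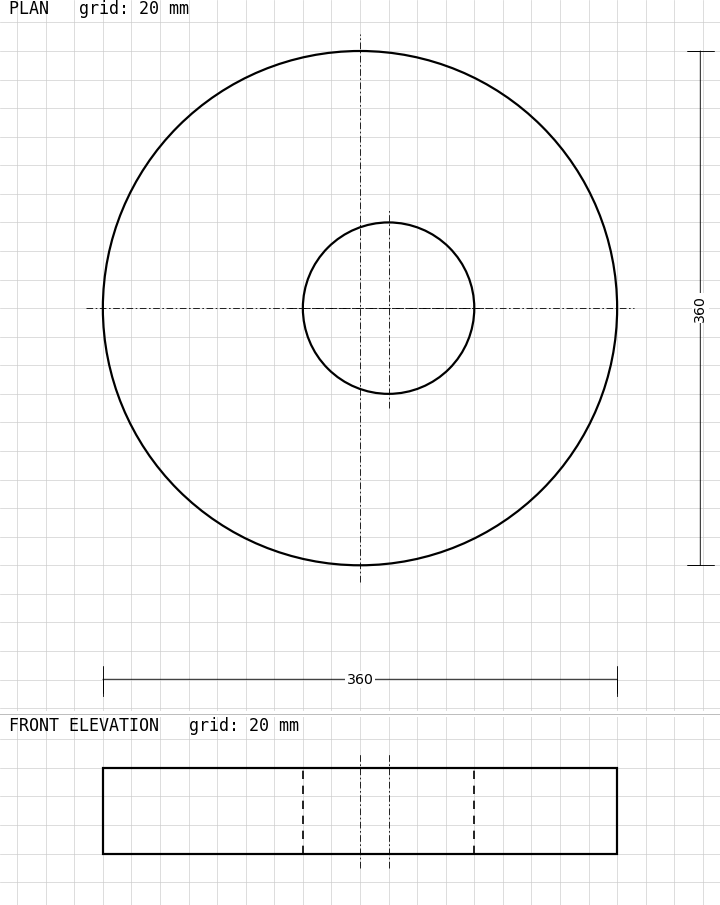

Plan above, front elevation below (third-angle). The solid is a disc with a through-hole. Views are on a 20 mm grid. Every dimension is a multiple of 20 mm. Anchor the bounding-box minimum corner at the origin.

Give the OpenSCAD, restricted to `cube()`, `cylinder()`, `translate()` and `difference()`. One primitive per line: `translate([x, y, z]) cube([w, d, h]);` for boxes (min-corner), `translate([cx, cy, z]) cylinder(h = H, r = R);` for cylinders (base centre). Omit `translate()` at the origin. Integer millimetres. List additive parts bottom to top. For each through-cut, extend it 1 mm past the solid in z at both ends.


difference() {
  translate([180, 180, 0]) cylinder(h = 60, r = 180);
  translate([200, 180, -1]) cylinder(h = 62, r = 60);
}


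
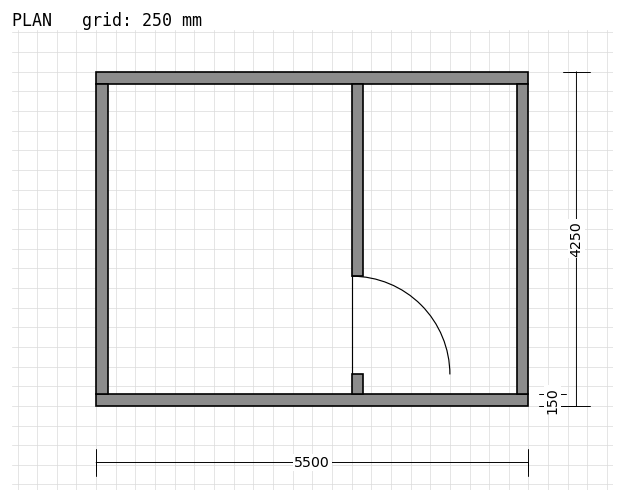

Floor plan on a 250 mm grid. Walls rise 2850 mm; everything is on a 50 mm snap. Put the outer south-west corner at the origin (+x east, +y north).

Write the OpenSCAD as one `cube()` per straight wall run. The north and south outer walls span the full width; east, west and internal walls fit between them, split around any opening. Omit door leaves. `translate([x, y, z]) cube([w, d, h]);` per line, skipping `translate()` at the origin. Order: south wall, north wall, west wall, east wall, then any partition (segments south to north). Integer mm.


cube([5500, 150, 2850]);
translate([0, 4100, 0]) cube([5500, 150, 2850]);
translate([0, 150, 0]) cube([150, 3950, 2850]);
translate([5350, 150, 0]) cube([150, 3950, 2850]);
translate([3250, 150, 0]) cube([150, 250, 2850]);
translate([3250, 1650, 0]) cube([150, 2450, 2850]);


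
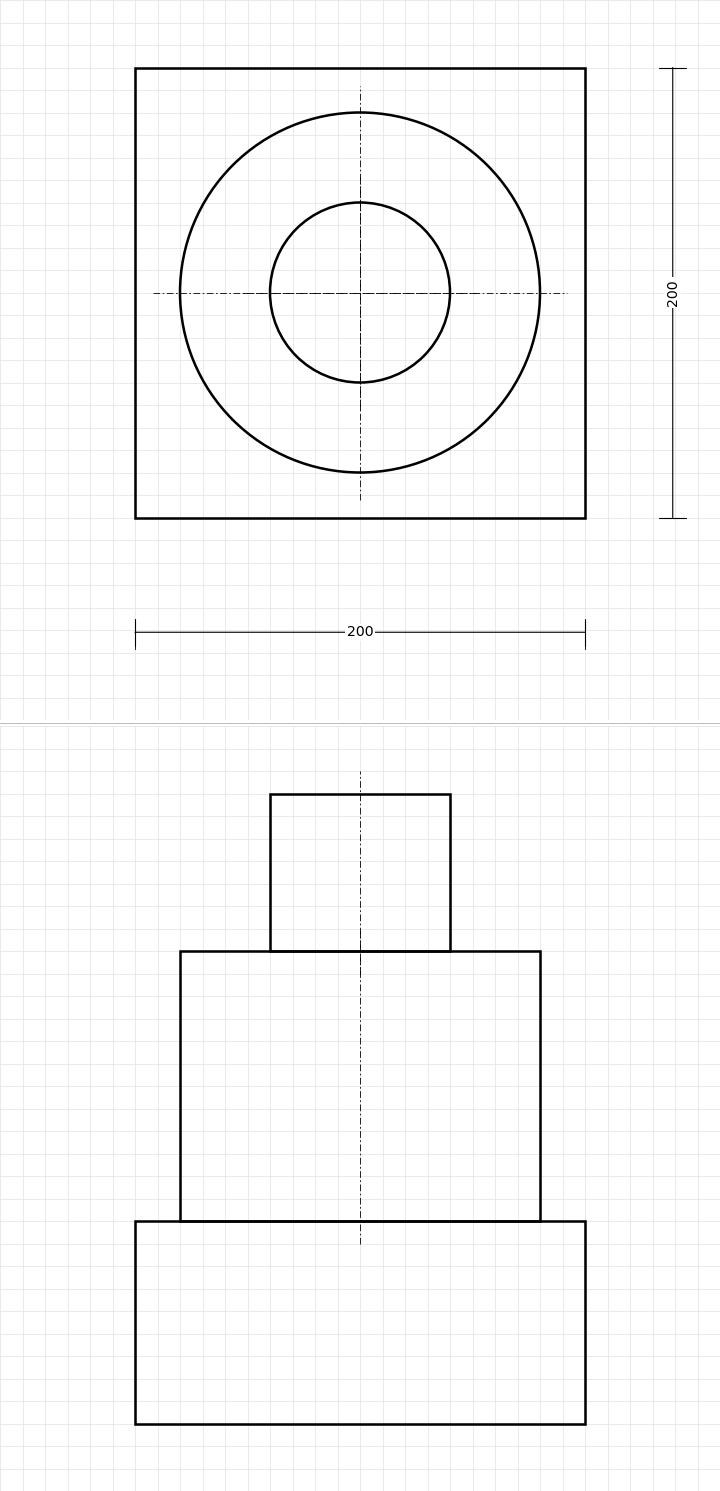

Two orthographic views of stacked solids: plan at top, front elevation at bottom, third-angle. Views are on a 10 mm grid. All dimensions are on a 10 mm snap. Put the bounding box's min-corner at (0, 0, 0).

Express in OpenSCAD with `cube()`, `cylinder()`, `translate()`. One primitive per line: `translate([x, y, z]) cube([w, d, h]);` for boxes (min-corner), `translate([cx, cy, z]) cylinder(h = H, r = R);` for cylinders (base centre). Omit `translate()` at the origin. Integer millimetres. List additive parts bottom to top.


cube([200, 200, 90]);
translate([100, 100, 90]) cylinder(h = 120, r = 80);
translate([100, 100, 210]) cylinder(h = 70, r = 40);
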